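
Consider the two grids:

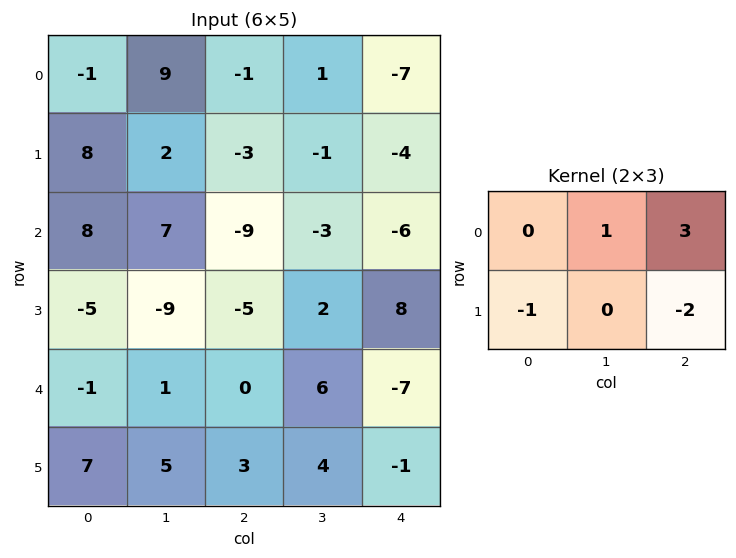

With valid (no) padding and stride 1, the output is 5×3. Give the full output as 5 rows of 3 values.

4 2 -9
3 -7 8
-5 -13 -32
-23 -12 40
-12 5 -16

Output[0,0]: The receptive field on the input at this output position is [-1 9 -1 / 8 2 -3]. Elementwise product with the kernel and sum: 9·1 + -1·3 + 8·-1 + -3·-2.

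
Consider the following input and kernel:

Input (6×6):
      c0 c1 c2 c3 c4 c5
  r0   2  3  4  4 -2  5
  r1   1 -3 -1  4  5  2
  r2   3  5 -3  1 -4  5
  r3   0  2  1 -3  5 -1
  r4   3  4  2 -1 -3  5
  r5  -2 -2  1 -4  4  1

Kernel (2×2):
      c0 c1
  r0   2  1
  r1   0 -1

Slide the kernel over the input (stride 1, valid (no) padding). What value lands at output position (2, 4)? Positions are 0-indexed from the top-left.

-2

The receptive field on the input at this output position is [-4 5 / 5 -1]. Elementwise product with the kernel and sum: -4·2 + 5·1 + -1·-1.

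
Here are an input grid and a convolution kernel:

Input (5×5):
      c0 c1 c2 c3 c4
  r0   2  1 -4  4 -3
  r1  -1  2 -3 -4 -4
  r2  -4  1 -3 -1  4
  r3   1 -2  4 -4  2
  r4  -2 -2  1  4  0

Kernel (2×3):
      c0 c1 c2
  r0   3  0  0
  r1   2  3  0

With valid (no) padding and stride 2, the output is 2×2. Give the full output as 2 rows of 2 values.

10 -30
-16 -13

Output[0,0]: The receptive field on the input at this output position is [2 1 -4 / -1 2 -3]. Elementwise product with the kernel and sum: 2·3 + -1·2 + 2·3.
Output[0,1]: The receptive field on the input at this output position is [-4 4 -3 / -3 -4 -4]. Elementwise product with the kernel and sum: -4·3 + -3·2 + -4·3.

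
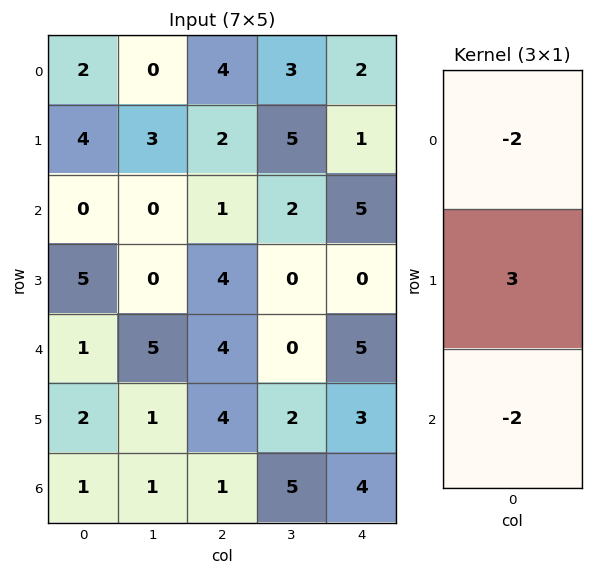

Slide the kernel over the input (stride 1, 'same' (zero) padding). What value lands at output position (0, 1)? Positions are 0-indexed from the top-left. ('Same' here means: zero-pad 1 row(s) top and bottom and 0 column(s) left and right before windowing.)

-6

The receptive field on the zero-padded input at this output position is [0 / 0 / 3]. Elementwise product with the kernel and sum: 0·-2 + 0·3 + 3·-2.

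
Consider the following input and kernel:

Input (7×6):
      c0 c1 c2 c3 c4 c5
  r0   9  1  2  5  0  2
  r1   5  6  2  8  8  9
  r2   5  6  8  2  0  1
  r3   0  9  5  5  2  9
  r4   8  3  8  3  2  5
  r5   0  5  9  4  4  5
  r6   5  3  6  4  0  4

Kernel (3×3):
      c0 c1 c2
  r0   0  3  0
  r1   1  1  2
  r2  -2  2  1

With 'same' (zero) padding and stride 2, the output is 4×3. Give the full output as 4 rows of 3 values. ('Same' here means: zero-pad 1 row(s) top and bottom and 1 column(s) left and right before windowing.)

Output[0,0]: The receptive field on the zero-padded input at this output position is [0 0 0 / 0 9 1 / 0 5 6]. Elementwise product with the kernel and sum: 0·3 + 0·1 + 9·1 + 1·2 + 0·-2 + 5·2 + 6·1.

27 13 18
41 21 31
19 44 26
11 44 24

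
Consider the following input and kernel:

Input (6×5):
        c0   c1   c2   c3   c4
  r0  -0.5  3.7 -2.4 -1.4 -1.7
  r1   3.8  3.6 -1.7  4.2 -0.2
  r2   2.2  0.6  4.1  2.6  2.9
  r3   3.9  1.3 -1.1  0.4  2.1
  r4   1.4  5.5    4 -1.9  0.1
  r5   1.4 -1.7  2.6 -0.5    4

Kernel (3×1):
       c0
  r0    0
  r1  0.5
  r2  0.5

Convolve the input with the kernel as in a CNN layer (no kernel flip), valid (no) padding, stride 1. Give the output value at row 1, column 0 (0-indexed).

The receptive field on the input at this output position is [3.8 / 2.2 / 3.9]. Elementwise product with the kernel and sum: 2.2·0.5 + 3.9·0.5.

3.05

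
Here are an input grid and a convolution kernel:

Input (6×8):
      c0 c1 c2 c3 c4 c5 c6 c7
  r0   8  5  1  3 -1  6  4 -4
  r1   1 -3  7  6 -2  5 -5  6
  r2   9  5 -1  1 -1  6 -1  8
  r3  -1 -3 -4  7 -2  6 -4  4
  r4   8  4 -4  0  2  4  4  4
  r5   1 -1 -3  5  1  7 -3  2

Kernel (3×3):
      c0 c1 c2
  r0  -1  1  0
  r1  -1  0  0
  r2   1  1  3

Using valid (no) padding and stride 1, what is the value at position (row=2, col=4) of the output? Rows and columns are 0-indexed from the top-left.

27

The receptive field on the input at this output position is [-1 6 -1 / -2 6 -4 / 2 4 4]. Elementwise product with the kernel and sum: -1·-1 + 6·1 + -2·-1 + 2·1 + 4·1 + 4·3.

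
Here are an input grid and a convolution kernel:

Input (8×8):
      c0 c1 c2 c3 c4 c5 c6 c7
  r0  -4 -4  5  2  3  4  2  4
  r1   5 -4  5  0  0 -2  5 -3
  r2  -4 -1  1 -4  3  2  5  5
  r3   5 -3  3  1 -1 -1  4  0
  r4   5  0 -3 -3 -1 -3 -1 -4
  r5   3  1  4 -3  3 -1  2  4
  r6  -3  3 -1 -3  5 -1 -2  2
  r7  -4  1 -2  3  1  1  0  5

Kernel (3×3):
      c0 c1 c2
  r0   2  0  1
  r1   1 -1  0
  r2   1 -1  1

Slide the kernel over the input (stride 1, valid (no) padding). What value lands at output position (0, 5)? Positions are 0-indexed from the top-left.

7

The receptive field on the input at this output position is [4 2 4 / -2 5 -3 / 2 5 5]. Elementwise product with the kernel and sum: 4·2 + 4·1 + -2·1 + 5·-1 + 2·1 + 5·-1 + 5·1.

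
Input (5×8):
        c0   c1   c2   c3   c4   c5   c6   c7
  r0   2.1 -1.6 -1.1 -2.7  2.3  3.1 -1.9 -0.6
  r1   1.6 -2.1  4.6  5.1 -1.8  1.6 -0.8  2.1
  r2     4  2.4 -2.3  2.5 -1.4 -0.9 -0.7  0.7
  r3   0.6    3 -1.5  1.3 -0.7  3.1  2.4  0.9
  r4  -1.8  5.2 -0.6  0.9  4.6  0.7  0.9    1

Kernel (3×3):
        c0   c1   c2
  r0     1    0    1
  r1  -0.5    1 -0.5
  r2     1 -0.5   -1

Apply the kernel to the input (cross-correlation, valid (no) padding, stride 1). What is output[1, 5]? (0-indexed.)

The receptive field on the input at this output position is [1.6 -0.8 2.1 / -0.9 -0.7 0.7 / 3.1 2.4 0.9]. Elementwise product with the kernel and sum: 1.6·1 + 2.1·1 + -0.9·-0.5 + -0.7·1 + 0.7·-0.5 + 3.1·1 + 2.4·-0.5 + 0.9·-1.

4.1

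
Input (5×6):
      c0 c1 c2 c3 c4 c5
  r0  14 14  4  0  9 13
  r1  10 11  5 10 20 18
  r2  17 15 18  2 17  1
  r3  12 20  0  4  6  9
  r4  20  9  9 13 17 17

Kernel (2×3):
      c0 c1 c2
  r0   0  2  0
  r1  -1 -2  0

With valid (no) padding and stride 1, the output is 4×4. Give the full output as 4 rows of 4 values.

-4 -13 -25 -32
-25 -41 -2 4
-22 16 -4 18
2 -27 -27 -35

Output[0,0]: The receptive field on the input at this output position is [14 14 4 / 10 11 5]. Elementwise product with the kernel and sum: 14·2 + 10·-1 + 11·-2.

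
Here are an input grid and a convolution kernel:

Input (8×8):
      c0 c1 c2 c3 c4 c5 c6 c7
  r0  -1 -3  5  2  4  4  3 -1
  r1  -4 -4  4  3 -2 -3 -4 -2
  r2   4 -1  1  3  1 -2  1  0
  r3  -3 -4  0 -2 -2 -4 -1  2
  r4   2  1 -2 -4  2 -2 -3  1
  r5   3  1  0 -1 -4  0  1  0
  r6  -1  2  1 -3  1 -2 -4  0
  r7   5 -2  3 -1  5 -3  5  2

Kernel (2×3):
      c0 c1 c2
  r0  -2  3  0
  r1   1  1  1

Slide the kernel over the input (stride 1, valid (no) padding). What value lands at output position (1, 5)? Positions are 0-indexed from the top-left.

-7

The receptive field on the input at this output position is [-3 -4 -2 / -2 1 0]. Elementwise product with the kernel and sum: -3·-2 + -4·3 + -2·1 + 1·1 + 0·1.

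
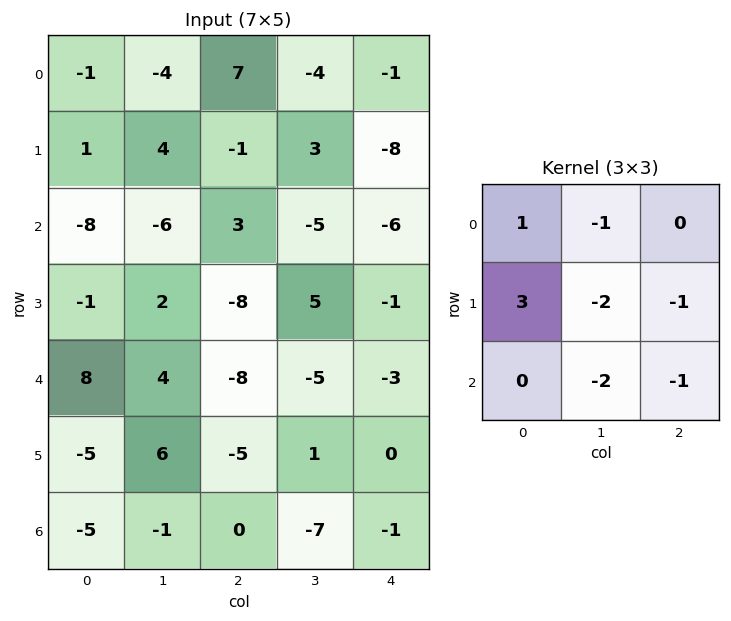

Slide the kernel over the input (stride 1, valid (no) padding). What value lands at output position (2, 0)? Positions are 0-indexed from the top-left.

The receptive field on the input at this output position is [-8 -6 3 / -1 2 -8 / 8 4 -8]. Elementwise product with the kernel and sum: -8·1 + -6·-1 + -1·3 + 2·-2 + -8·-1 + 4·-2 + -8·-1.

-1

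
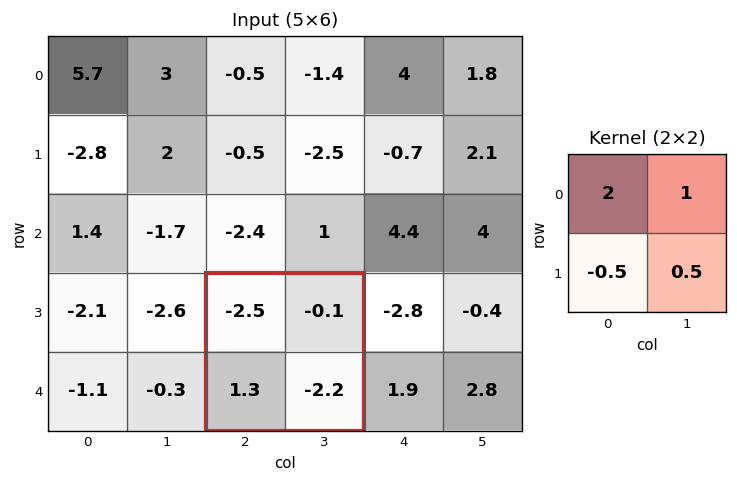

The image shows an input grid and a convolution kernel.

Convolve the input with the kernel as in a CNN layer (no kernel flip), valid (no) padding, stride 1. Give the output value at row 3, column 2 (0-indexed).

The receptive field on the input at this output position is [-2.5 -0.1 / 1.3 -2.2]. Elementwise product with the kernel and sum: -2.5·2 + -0.1·1 + 1.3·-0.5 + -2.2·0.5.

-6.85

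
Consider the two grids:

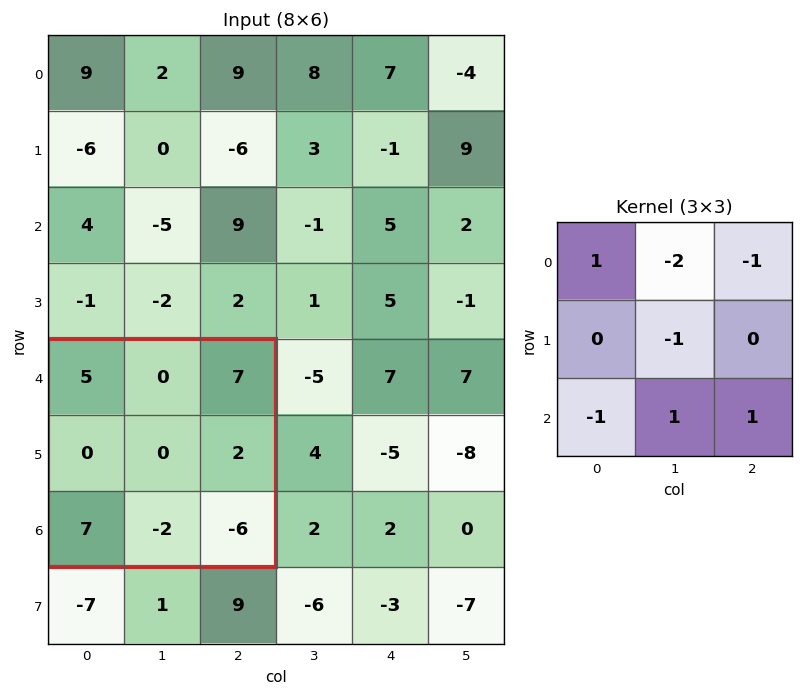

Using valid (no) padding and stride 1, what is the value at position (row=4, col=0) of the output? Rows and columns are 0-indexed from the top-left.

-17

The receptive field on the input at this output position is [5 0 7 / 0 0 2 / 7 -2 -6]. Elementwise product with the kernel and sum: 5·1 + 0·-2 + 7·-1 + 0·-1 + 7·-1 + -2·1 + -6·1.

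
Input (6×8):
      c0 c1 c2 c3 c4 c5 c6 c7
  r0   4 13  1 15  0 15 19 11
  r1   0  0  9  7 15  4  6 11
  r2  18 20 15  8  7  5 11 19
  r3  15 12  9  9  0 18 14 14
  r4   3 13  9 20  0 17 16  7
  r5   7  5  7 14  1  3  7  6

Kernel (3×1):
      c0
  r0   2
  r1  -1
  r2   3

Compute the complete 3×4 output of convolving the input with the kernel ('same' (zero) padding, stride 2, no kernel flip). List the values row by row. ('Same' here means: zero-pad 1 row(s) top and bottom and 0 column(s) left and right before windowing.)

Output[0,0]: The receptive field on the zero-padded input at this output position is [0 / 4 / 0]. Elementwise product with the kernel and sum: 0·2 + 4·-1 + 0·3.

-4 26 45 -1
27 30 23 43
48 30 3 33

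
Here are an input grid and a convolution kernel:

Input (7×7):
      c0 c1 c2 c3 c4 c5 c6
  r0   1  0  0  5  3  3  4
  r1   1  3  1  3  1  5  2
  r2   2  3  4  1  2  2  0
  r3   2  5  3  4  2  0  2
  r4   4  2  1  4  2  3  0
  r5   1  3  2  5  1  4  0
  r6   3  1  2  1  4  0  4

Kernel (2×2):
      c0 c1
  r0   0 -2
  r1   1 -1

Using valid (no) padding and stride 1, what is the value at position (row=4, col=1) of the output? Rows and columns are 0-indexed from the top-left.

The receptive field on the input at this output position is [2 1 / 3 2]. Elementwise product with the kernel and sum: 1·-2 + 3·1 + 2·-1.

-1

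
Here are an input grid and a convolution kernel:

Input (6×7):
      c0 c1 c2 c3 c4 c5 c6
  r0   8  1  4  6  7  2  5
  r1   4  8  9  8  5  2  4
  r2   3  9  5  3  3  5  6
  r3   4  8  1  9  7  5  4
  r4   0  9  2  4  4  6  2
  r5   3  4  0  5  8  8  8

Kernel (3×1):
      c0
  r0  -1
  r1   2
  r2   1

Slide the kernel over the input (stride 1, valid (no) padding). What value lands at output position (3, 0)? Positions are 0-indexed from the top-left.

The receptive field on the input at this output position is [4 / 0 / 3]. Elementwise product with the kernel and sum: 4·-1 + 0·2 + 3·1.

-1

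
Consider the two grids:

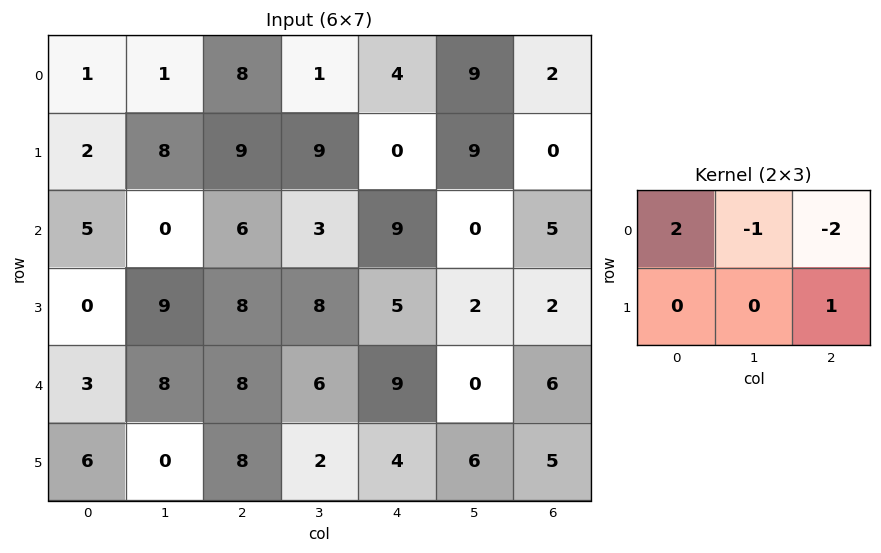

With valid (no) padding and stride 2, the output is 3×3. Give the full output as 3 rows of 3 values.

-6 7 -5
6 -4 10
-10 -4 11

Output[0,0]: The receptive field on the input at this output position is [1 1 8 / 2 8 9]. Elementwise product with the kernel and sum: 1·2 + 1·-1 + 8·-2 + 9·1.
Output[0,1]: The receptive field on the input at this output position is [8 1 4 / 9 9 0]. Elementwise product with the kernel and sum: 8·2 + 1·-1 + 4·-2 + 0·1.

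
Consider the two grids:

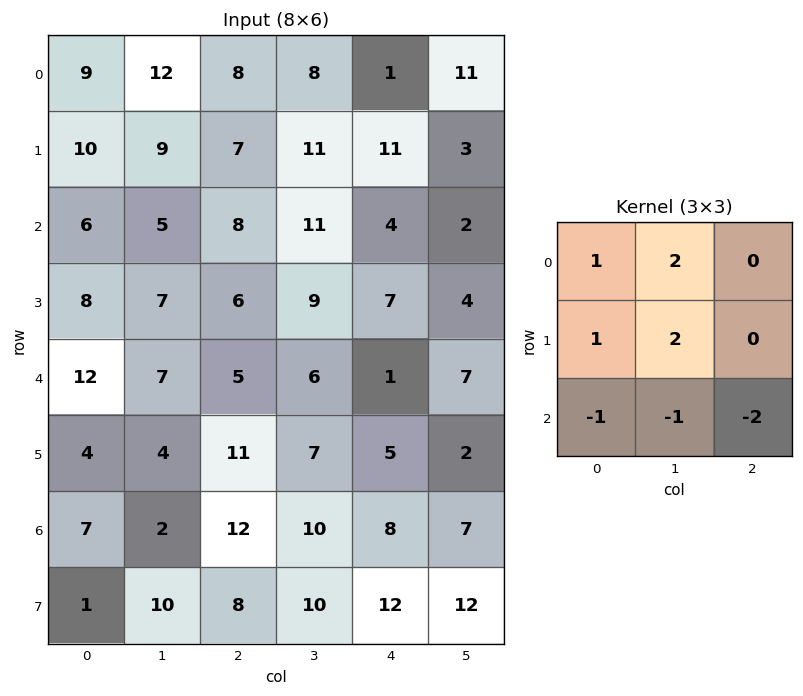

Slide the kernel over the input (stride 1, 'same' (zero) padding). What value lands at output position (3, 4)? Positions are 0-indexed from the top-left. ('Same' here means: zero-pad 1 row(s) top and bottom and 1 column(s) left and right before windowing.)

The receptive field on the zero-padded input at this output position is [11 4 2 / 9 7 4 / 6 1 7]. Elementwise product with the kernel and sum: 11·1 + 4·2 + 9·1 + 7·2 + 6·-1 + 1·-1 + 7·-2.

21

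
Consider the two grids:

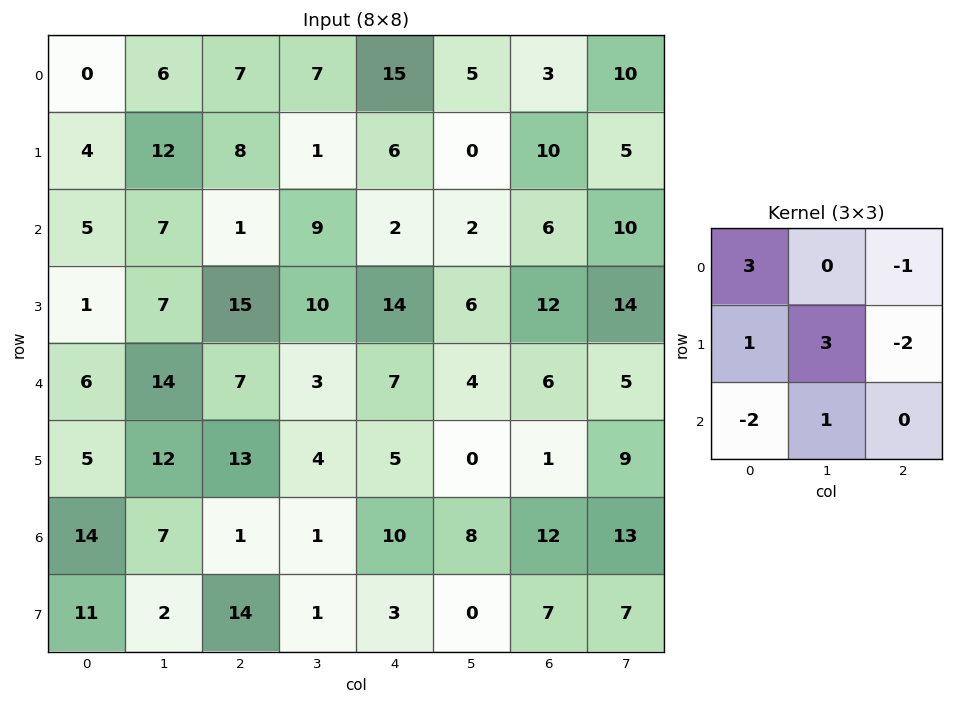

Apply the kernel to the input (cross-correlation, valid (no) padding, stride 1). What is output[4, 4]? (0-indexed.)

6

The receptive field on the input at this output position is [7 4 6 / 5 0 1 / 10 8 12]. Elementwise product with the kernel and sum: 7·3 + 6·-1 + 5·1 + 0·3 + 1·-2 + 10·-2 + 8·1.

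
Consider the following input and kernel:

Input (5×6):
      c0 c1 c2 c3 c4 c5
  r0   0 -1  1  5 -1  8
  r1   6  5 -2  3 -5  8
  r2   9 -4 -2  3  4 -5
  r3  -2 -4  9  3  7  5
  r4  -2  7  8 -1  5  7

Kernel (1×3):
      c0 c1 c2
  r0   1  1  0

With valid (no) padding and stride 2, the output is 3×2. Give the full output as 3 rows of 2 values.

-1 6
5 1
5 7

Output[0,0]: The receptive field on the input at this output position is [0 -1 1]. Elementwise product with the kernel and sum: 0·1 + -1·1.
Output[0,1]: The receptive field on the input at this output position is [1 5 -1]. Elementwise product with the kernel and sum: 1·1 + 5·1.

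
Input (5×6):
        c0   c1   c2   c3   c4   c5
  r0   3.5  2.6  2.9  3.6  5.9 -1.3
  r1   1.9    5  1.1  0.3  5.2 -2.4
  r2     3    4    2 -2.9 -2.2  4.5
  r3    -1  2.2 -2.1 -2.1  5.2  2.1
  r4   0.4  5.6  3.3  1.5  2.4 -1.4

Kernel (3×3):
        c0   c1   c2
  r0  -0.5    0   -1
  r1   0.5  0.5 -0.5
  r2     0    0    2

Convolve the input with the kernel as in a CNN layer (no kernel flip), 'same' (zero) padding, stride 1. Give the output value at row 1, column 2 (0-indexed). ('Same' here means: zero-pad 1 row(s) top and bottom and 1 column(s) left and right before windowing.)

-7.8

The receptive field on the zero-padded input at this output position is [2.6 2.9 3.6 / 5 1.1 0.3 / 4 2 -2.9]. Elementwise product with the kernel and sum: 2.6·-0.5 + 3.6·-1 + 5·0.5 + 1.1·0.5 + 0.3·-0.5 + -2.9·2.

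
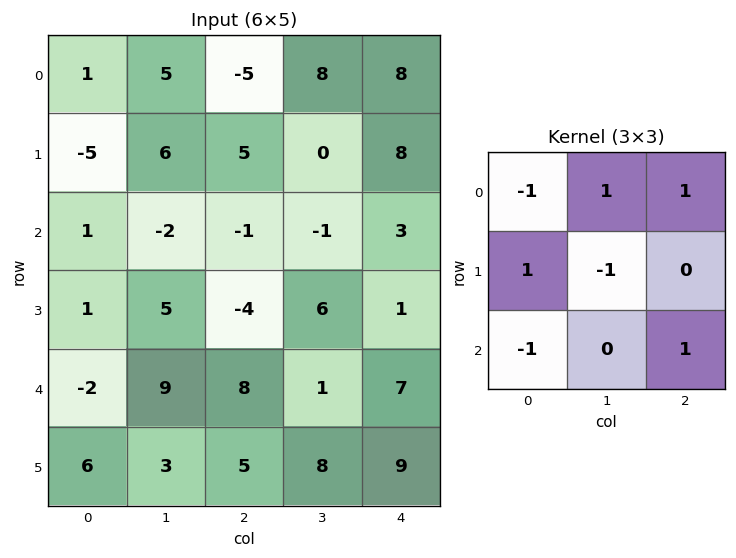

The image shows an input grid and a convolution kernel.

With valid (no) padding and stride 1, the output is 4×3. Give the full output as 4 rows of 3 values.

-14 0 30
14 -1 8
2 1 -8
-12 3 22

Output[0,0]: The receptive field on the input at this output position is [1 5 -5 / -5 6 5 / 1 -2 -1]. Elementwise product with the kernel and sum: 1·-1 + 5·1 + -5·1 + -5·1 + 6·-1 + 1·-1 + -1·1.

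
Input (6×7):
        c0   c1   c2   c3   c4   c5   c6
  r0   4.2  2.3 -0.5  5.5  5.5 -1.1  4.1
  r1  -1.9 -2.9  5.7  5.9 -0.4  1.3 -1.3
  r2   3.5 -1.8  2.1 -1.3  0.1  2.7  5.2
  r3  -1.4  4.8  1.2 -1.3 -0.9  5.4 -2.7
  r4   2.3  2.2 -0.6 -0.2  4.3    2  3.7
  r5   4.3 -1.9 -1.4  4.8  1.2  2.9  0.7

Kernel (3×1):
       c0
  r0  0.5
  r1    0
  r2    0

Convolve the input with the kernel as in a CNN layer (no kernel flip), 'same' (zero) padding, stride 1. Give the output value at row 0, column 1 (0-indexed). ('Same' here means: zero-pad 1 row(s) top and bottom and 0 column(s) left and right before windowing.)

0

The receptive field on the zero-padded input at this output position is [0 / 2.3 / -2.9]. Elementwise product with the kernel and sum: 0·0.5.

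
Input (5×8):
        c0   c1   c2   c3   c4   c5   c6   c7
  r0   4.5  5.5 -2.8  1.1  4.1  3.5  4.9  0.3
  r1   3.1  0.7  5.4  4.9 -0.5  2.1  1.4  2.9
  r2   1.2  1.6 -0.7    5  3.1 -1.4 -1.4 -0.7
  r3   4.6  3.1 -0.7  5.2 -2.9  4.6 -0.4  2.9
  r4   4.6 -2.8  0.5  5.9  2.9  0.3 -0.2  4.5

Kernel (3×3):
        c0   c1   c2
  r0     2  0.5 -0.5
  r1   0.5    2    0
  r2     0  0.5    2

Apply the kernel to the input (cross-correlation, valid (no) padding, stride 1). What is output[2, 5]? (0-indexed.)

7.25

The receptive field on the input at this output position is [-1.4 -1.4 -0.7 / 4.6 -0.4 2.9 / 0.3 -0.2 4.5]. Elementwise product with the kernel and sum: -1.4·2 + -1.4·0.5 + -0.7·-0.5 + 4.6·0.5 + -0.4·2 + -0.2·0.5 + 4.5·2.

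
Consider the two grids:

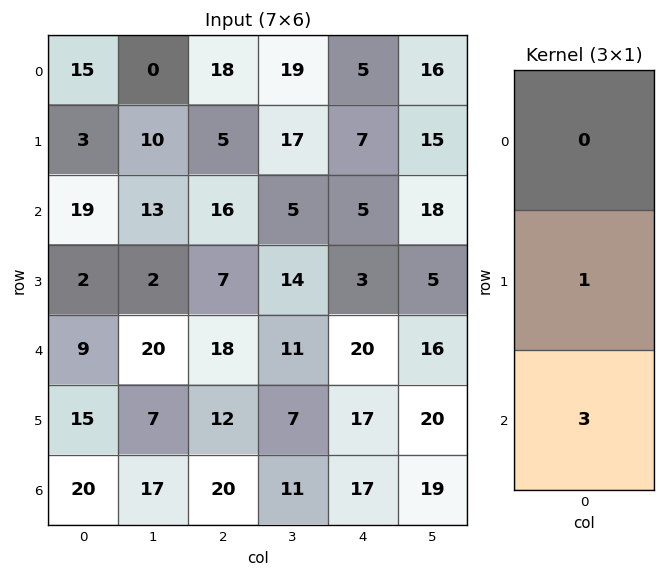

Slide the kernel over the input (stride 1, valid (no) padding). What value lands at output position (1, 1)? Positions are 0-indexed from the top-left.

The receptive field on the input at this output position is [10 / 13 / 2]. Elementwise product with the kernel and sum: 13·1 + 2·3.

19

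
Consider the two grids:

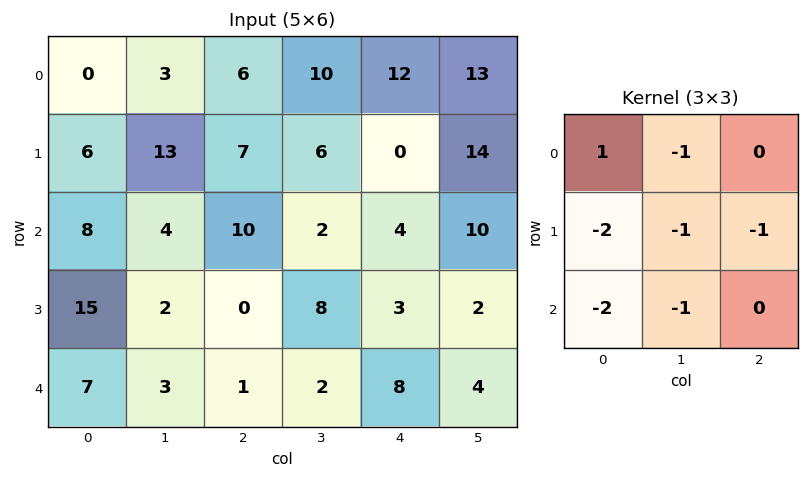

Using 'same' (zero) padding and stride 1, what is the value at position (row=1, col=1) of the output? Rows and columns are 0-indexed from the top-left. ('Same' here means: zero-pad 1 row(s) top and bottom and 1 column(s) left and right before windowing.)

-55

The receptive field on the zero-padded input at this output position is [0 3 6 / 6 13 7 / 8 4 10]. Elementwise product with the kernel and sum: 0·1 + 3·-1 + 6·-2 + 13·-1 + 7·-1 + 8·-2 + 4·-1.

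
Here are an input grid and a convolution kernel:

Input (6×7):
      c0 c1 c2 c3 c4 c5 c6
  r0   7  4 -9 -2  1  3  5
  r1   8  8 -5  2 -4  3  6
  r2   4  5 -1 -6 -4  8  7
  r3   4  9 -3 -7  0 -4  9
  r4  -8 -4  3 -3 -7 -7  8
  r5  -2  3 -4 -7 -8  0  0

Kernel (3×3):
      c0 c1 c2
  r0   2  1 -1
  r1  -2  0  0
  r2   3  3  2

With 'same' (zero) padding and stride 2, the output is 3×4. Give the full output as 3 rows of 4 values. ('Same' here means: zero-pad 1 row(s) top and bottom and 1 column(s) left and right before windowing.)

40 5 4 21
30 3 -20 11
-5 13 -49 15

Output[0,0]: The receptive field on the zero-padded input at this output position is [0 0 0 / 0 7 4 / 0 8 8]. Elementwise product with the kernel and sum: 0·2 + 0·1 + 0·-1 + 0·-2 + 0·3 + 8·3 + 8·2.
Output[0,1]: The receptive field on the zero-padded input at this output position is [0 0 0 / 4 -9 -2 / 8 -5 2]. Elementwise product with the kernel and sum: 0·2 + 0·1 + 0·-1 + 4·-2 + 8·3 + -5·3 + 2·2.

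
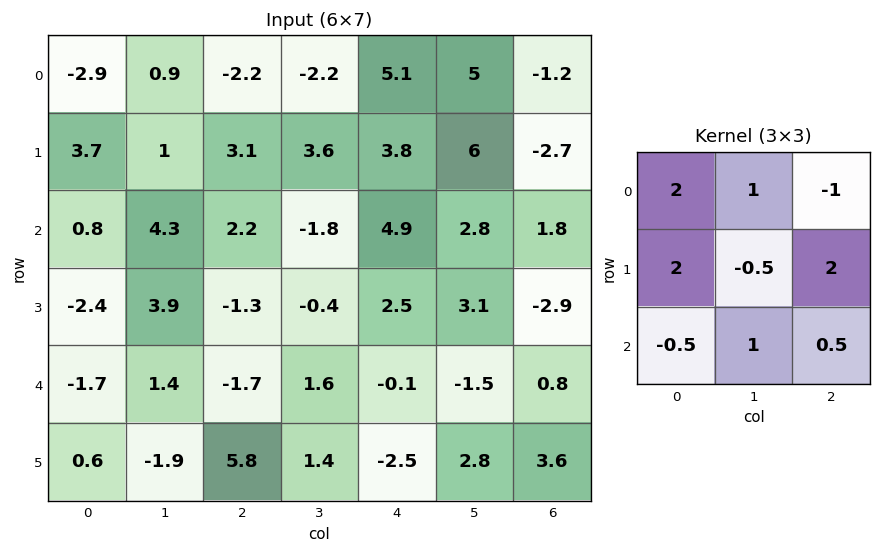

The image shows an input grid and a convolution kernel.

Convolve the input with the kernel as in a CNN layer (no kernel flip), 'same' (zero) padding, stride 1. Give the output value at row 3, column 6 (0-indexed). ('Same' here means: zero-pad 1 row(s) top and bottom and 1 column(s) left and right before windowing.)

16.6

The receptive field on the zero-padded input at this output position is [2.8 1.8 0 / 3.1 -2.9 0 / -1.5 0.8 0]. Elementwise product with the kernel and sum: 2.8·2 + 1.8·1 + 0·-1 + 3.1·2 + -2.9·-0.5 + 0·2 + -1.5·-0.5 + 0.8·1 + 0·0.5.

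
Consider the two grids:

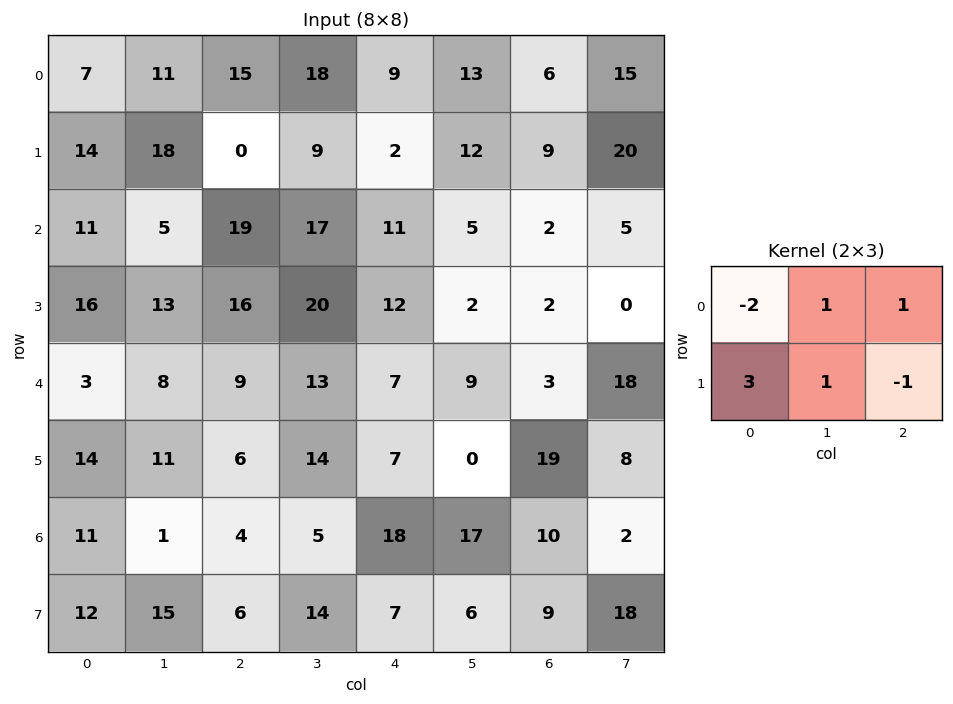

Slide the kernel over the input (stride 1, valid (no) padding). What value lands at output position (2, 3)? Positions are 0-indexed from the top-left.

52

The receptive field on the input at this output position is [17 11 5 / 20 12 2]. Elementwise product with the kernel and sum: 17·-2 + 11·1 + 5·1 + 20·3 + 12·1 + 2·-1.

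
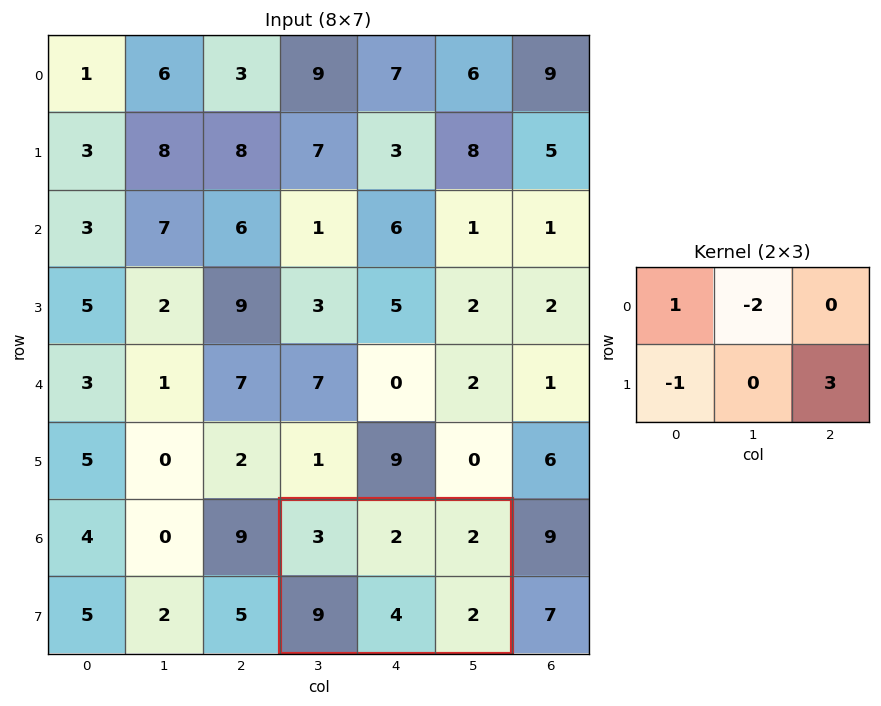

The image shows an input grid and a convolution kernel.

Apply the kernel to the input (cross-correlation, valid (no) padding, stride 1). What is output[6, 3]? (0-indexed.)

The receptive field on the input at this output position is [3 2 2 / 9 4 2]. Elementwise product with the kernel and sum: 3·1 + 2·-2 + 9·-1 + 2·3.

-4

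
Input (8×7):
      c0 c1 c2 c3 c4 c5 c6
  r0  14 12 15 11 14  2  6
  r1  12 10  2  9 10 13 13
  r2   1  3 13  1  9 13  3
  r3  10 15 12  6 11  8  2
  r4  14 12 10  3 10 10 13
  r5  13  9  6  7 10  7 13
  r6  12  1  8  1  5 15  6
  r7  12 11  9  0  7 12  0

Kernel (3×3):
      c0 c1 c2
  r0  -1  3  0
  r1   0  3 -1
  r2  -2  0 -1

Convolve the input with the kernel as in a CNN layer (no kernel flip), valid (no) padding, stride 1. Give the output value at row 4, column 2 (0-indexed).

The receptive field on the input at this output position is [10 3 10 / 6 7 10 / 8 1 5]. Elementwise product with the kernel and sum: 10·-1 + 3·3 + 7·3 + 10·-1 + 8·-2 + 5·-1.

-11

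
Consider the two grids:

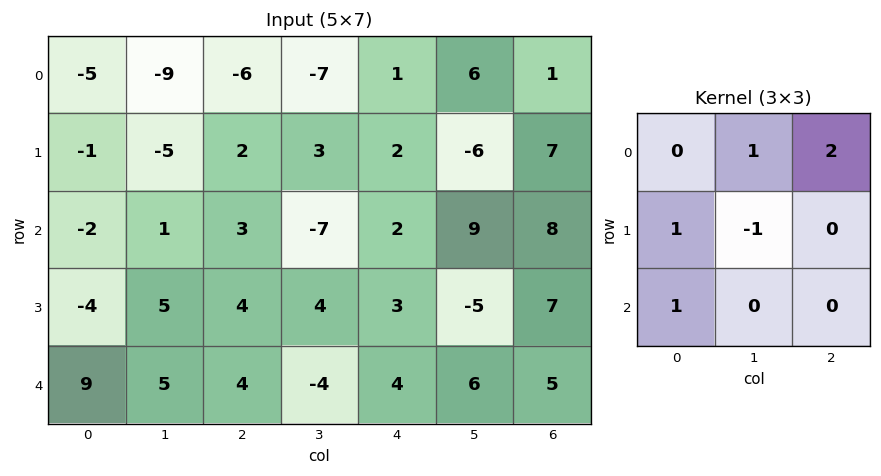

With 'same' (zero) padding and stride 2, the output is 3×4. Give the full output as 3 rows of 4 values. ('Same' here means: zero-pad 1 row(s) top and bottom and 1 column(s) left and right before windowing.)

Output[0,0]: The receptive field on the zero-padded input at this output position is [0 0 0 / 0 -5 -9 / 0 -1 -5]. Elementwise product with the kernel and sum: 0·1 + 0·2 + 0·1 + -5·-1 + 0·1.

5 -8 -5 -1
-9 11 -15 3
-3 13 -15 8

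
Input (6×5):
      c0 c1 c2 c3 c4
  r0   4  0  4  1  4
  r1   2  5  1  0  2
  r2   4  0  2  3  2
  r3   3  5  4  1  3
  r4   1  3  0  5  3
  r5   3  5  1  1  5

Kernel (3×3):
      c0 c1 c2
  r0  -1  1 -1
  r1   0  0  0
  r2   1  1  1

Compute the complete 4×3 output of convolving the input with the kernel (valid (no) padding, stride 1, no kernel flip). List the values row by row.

-2 8 0
14 6 5
-2 7 7
7 5 1

Output[0,0]: The receptive field on the input at this output position is [4 0 4 / 2 5 1 / 4 0 2]. Elementwise product with the kernel and sum: 4·-1 + 0·1 + 4·-1 + 4·1 + 0·1 + 2·1.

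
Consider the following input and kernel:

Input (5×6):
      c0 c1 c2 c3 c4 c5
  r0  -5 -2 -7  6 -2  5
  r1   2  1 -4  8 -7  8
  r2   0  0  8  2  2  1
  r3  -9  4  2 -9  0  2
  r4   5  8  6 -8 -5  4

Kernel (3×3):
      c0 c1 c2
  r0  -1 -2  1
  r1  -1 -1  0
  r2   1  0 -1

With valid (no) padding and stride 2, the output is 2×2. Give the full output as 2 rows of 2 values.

Output[0,0]: The receptive field on the input at this output position is [-5 -2 -7 / 2 1 -4 / 0 0 8]. Elementwise product with the kernel and sum: -5·-1 + -2·-2 + -7·1 + 2·-1 + 1·-1 + 0·1 + 8·-1.
Output[0,1]: The receptive field on the input at this output position is [-7 6 -2 / -4 8 -7 / 8 2 2]. Elementwise product with the kernel and sum: -7·-1 + 6·-2 + -2·1 + -4·-1 + 8·-1 + 8·1 + 2·-1.

-9 -5
12 8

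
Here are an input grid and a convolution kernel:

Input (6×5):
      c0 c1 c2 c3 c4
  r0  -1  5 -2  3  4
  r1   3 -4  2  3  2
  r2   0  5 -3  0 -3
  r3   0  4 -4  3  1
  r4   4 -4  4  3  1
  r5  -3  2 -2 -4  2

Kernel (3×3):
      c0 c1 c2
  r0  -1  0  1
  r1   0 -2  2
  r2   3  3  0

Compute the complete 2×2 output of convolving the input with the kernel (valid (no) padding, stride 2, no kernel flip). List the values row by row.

26 -5
-19 17

Output[0,0]: The receptive field on the input at this output position is [-1 5 -2 / 3 -4 2 / 0 5 -3]. Elementwise product with the kernel and sum: -1·-1 + -2·1 + -4·-2 + 2·2 + 0·3 + 5·3.
Output[0,1]: The receptive field on the input at this output position is [-2 3 4 / 2 3 2 / -3 0 -3]. Elementwise product with the kernel and sum: -2·-1 + 4·1 + 3·-2 + 2·2 + -3·3 + 0·3.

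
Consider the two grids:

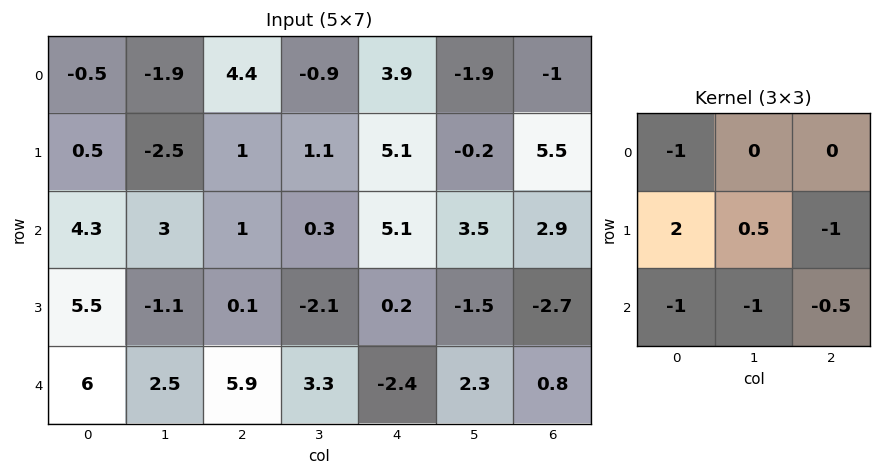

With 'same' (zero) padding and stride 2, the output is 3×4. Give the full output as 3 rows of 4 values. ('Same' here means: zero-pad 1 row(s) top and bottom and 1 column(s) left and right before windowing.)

Output[0,0]: The receptive field on the zero-padded input at this output position is [0 0 0 / 0 -0.5 -1.9 / 0 0.5 -2.5]. Elementwise product with the kernel and sum: 0·-1 + 0·2 + -0.5·0.5 + -1.9·-1 + 0·-1 + 0.5·-1 + -2.5·-0.5.

2.4 0.25 -4.05 -9.6
-5.8 10.75 1.2 12.85
0.5 5.75 5.2 6.5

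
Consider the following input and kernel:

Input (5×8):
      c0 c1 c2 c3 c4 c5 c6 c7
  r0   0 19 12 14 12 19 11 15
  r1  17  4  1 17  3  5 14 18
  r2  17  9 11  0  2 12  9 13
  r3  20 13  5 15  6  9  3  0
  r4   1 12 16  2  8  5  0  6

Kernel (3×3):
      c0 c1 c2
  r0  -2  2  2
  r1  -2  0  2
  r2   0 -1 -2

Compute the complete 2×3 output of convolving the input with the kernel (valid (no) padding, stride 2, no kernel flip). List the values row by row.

-1 28 28
-68 -34 27

Output[0,0]: The receptive field on the input at this output position is [0 19 12 / 17 4 1 / 17 9 11]. Elementwise product with the kernel and sum: 0·-2 + 19·2 + 12·2 + 17·-2 + 1·2 + 9·-1 + 11·-2.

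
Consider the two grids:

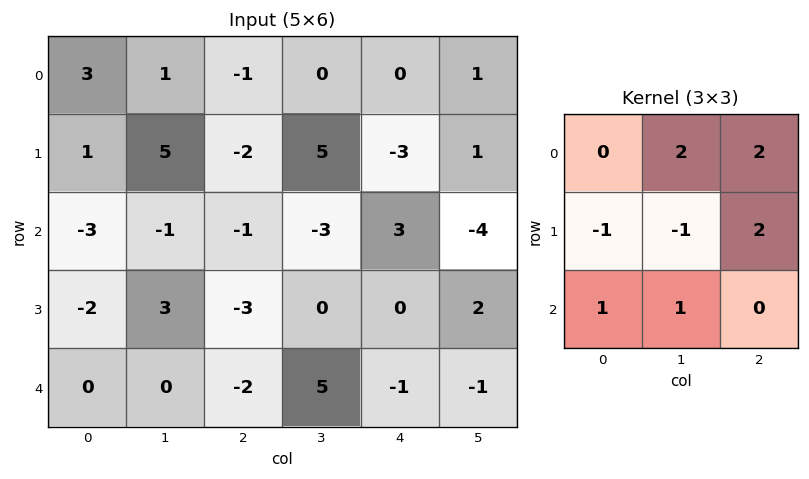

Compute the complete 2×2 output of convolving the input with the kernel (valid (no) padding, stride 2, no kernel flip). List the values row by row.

Output[0,0]: The receptive field on the input at this output position is [3 1 -1 / 1 5 -2 / -3 -1 -1]. Elementwise product with the kernel and sum: 1·2 + -1·2 + 1·-1 + 5·-1 + -2·2 + -3·1 + -1·1.
Output[0,1]: The receptive field on the input at this output position is [-1 0 0 / -2 5 -3 / -1 -3 3]. Elementwise product with the kernel and sum: 0·2 + 0·2 + -2·-1 + 5·-1 + -3·2 + -1·1 + -3·1.

-14 -13
-11 6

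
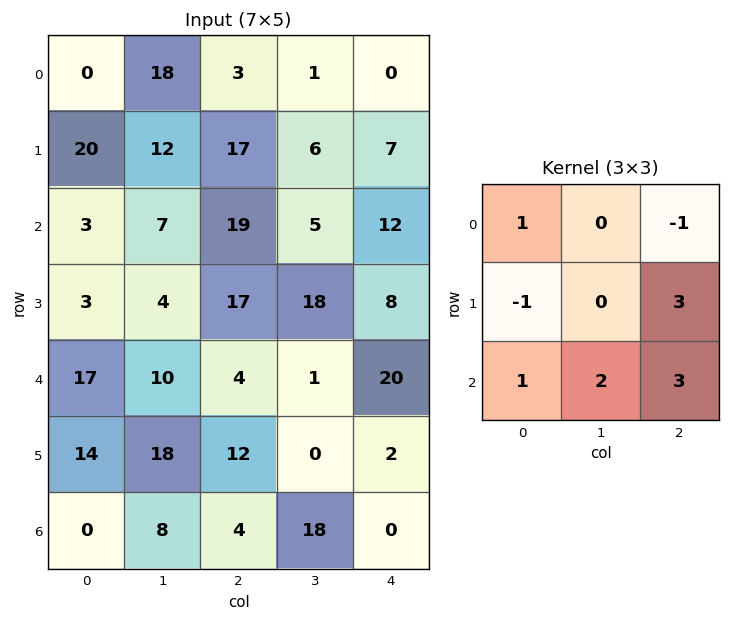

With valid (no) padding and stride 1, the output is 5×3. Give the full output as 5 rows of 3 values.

102 83 72
119 106 104
81 73 80
67 21 83
63 61 18

Output[0,0]: The receptive field on the input at this output position is [0 18 3 / 20 12 17 / 3 7 19]. Elementwise product with the kernel and sum: 0·1 + 3·-1 + 20·-1 + 17·3 + 3·1 + 7·2 + 19·3.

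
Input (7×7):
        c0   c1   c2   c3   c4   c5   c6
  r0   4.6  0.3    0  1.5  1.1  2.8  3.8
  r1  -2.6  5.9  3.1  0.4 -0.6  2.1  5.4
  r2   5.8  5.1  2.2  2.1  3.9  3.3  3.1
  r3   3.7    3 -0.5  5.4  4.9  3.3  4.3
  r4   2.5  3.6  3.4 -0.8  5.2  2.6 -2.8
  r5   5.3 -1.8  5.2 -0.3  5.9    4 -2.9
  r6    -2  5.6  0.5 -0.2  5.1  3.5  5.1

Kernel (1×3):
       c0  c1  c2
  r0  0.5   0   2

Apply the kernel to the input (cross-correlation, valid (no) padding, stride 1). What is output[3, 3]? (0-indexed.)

9.3

The receptive field on the input at this output position is [5.4 4.9 3.3]. Elementwise product with the kernel and sum: 5.4·0.5 + 3.3·2.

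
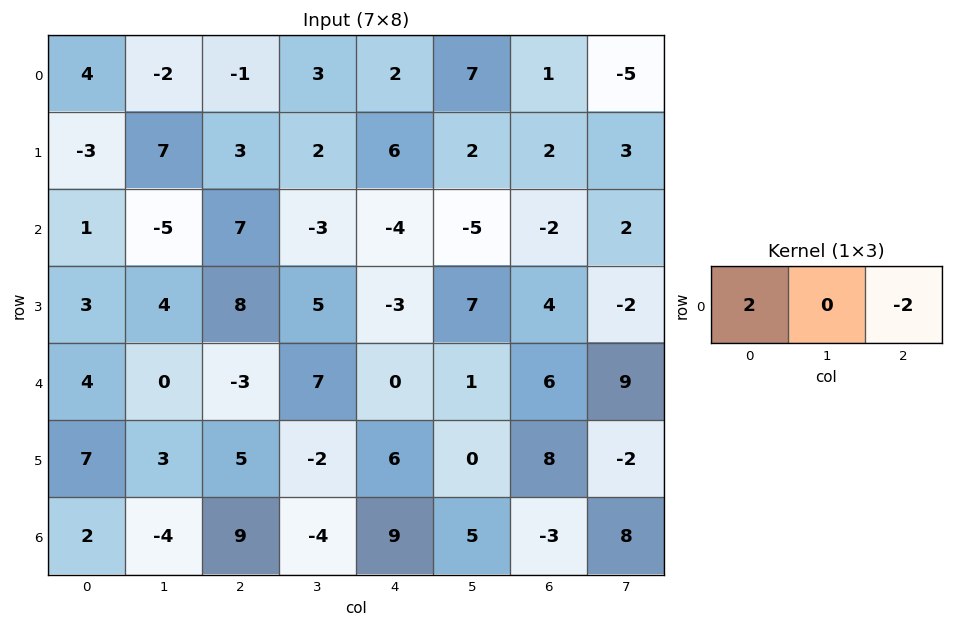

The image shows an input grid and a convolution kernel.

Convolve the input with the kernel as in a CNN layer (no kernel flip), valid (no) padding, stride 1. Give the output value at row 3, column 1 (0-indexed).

-2

The receptive field on the input at this output position is [4 8 5]. Elementwise product with the kernel and sum: 4·2 + 5·-2.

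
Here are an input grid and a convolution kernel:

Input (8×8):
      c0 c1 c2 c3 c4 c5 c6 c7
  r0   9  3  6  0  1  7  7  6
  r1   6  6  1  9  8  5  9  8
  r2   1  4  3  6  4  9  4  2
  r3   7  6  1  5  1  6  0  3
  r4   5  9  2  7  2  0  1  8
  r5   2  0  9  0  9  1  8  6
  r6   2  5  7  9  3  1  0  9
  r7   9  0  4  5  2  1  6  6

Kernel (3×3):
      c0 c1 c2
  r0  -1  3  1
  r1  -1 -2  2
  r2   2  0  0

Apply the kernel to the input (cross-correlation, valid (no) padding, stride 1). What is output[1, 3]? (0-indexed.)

The receptive field on the input at this output position is [9 8 5 / 6 4 9 / 5 1 6]. Elementwise product with the kernel and sum: 9·-1 + 8·3 + 5·1 + 6·-1 + 4·-2 + 9·2 + 5·2.

34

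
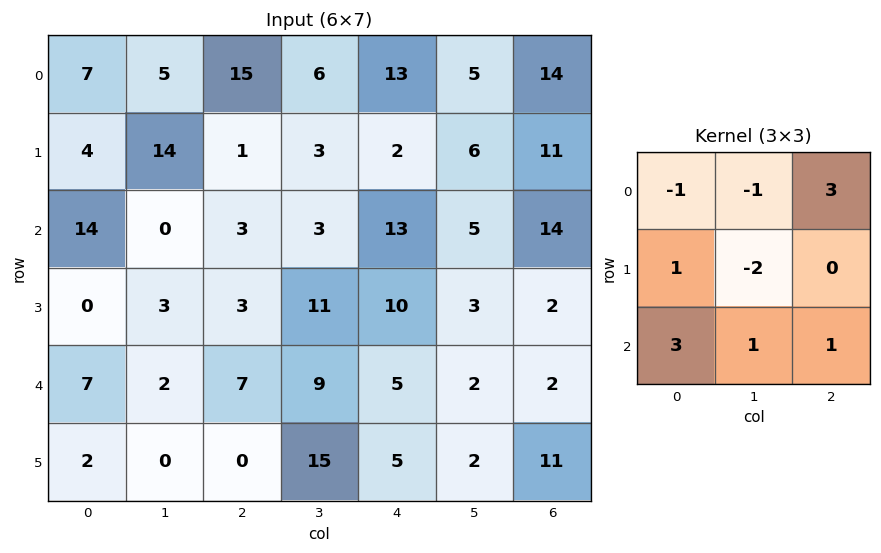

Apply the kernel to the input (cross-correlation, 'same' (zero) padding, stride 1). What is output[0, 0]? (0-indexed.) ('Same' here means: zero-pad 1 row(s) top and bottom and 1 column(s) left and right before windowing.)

The receptive field on the zero-padded input at this output position is [0 0 0 / 0 7 5 / 0 4 14]. Elementwise product with the kernel and sum: 0·-1 + 0·-1 + 0·3 + 0·1 + 7·-2 + 0·3 + 4·1 + 14·1.

4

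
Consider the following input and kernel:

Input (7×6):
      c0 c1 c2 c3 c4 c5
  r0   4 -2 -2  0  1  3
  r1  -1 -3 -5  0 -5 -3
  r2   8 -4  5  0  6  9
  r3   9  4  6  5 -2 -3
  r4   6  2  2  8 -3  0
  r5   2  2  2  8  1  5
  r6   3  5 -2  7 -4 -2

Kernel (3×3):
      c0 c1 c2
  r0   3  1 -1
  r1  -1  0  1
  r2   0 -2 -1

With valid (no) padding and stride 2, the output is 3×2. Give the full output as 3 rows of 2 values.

Output[0,0]: The receptive field on the input at this output position is [4 -2 -2 / -1 -3 -5 / 8 -4 5]. Elementwise product with the kernel and sum: 4·3 + -2·1 + -2·-1 + -1·-1 + -5·1 + -4·-2 + 5·-1.

11 -13
6 -12
10 6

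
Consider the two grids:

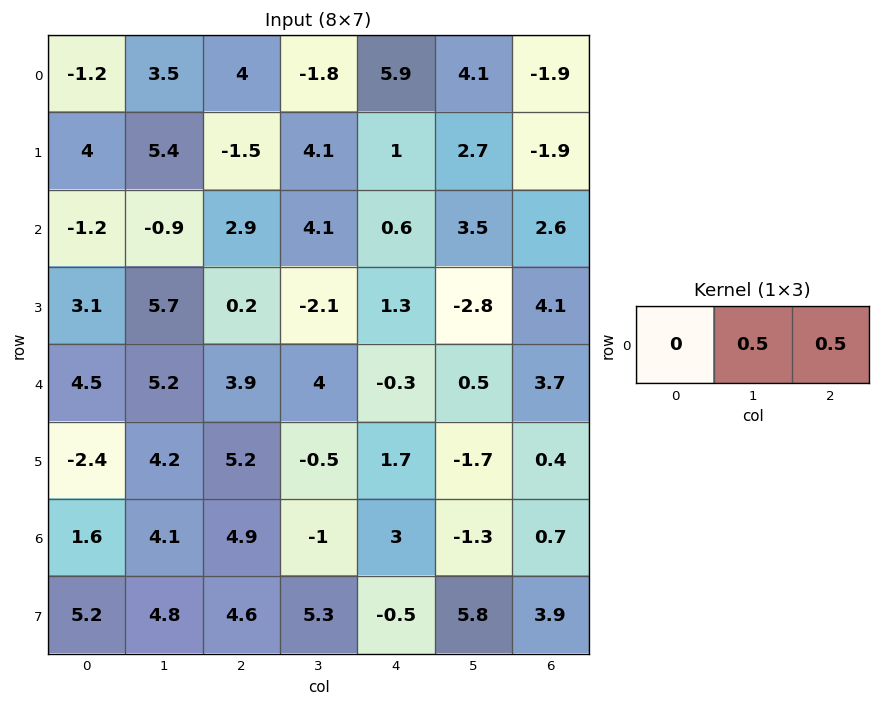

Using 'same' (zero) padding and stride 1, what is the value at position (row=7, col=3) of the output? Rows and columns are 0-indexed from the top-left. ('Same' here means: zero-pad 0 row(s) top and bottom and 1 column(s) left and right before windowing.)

2.4

The receptive field on the zero-padded input at this output position is [4.6 5.3 -0.5]. Elementwise product with the kernel and sum: 5.3·0.5 + -0.5·0.5.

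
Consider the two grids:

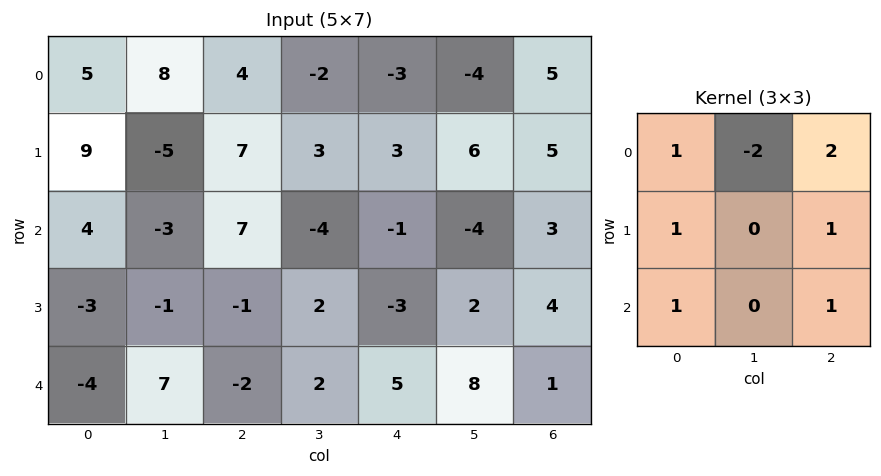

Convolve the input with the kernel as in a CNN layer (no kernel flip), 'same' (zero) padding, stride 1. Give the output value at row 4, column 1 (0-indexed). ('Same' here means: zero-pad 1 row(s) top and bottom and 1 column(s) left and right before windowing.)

The receptive field on the zero-padded input at this output position is [-3 -1 -1 / -4 7 -2 / 0 0 0]. Elementwise product with the kernel and sum: -3·1 + -1·-2 + -1·2 + -4·1 + -2·1 + 0·1 + 0·1.

-9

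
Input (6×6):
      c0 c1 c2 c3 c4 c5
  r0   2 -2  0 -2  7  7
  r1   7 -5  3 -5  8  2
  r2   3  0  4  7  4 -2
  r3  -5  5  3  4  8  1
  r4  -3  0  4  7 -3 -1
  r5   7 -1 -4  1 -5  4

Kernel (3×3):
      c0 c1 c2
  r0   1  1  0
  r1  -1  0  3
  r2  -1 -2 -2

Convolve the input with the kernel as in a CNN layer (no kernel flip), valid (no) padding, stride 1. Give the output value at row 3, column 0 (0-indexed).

The receptive field on the input at this output position is [-5 5 3 / -3 0 4 / 7 -1 -4]. Elementwise product with the kernel and sum: -5·1 + 5·1 + -3·-1 + 4·3 + 7·-1 + -1·-2 + -4·-2.

18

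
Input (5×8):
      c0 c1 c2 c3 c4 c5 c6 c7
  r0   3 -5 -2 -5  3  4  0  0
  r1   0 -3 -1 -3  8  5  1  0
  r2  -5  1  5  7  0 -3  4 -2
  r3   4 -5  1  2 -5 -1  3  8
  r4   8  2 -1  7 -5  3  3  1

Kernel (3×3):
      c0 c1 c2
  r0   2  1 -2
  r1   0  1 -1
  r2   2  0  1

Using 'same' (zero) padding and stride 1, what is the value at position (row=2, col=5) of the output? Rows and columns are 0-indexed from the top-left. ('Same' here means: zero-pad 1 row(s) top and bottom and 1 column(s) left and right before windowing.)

The receptive field on the zero-padded input at this output position is [8 5 1 / 0 -3 4 / -5 -1 3]. Elementwise product with the kernel and sum: 8·2 + 5·1 + 1·-2 + -3·1 + 4·-1 + -5·2 + 3·1.

5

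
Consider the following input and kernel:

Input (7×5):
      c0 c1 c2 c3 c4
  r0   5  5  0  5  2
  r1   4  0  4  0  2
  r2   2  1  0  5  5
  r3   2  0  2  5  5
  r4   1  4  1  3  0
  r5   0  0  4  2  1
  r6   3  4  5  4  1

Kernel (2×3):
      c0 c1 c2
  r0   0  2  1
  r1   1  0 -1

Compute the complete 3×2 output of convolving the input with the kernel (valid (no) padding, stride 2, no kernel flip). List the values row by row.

Output[0,0]: The receptive field on the input at this output position is [5 5 0 / 4 0 4]. Elementwise product with the kernel and sum: 5·2 + 0·1 + 4·1 + 4·-1.

10 14
2 12
5 9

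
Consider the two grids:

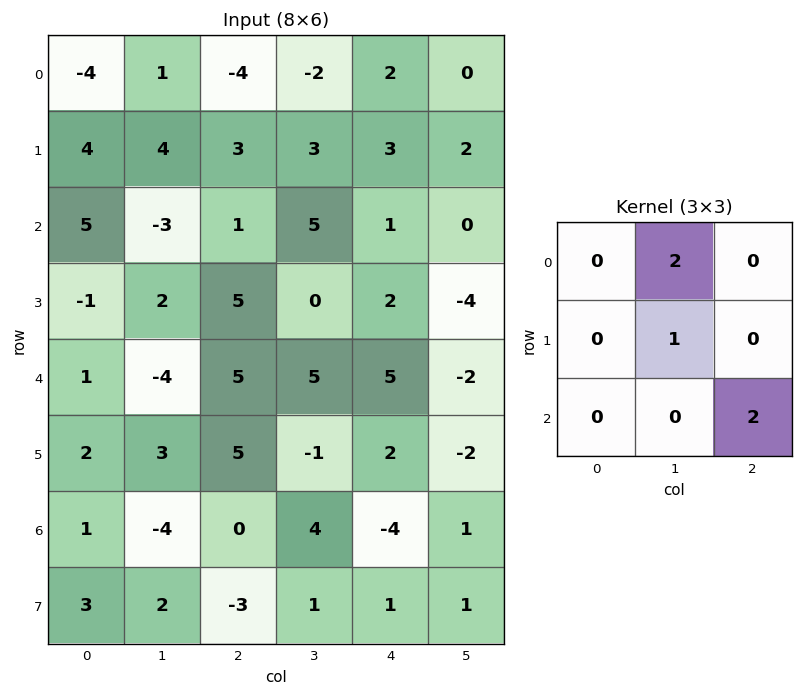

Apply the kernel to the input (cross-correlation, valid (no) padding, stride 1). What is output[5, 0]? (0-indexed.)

The receptive field on the input at this output position is [2 3 5 / 1 -4 0 / 3 2 -3]. Elementwise product with the kernel and sum: 3·2 + -4·1 + -3·2.

-4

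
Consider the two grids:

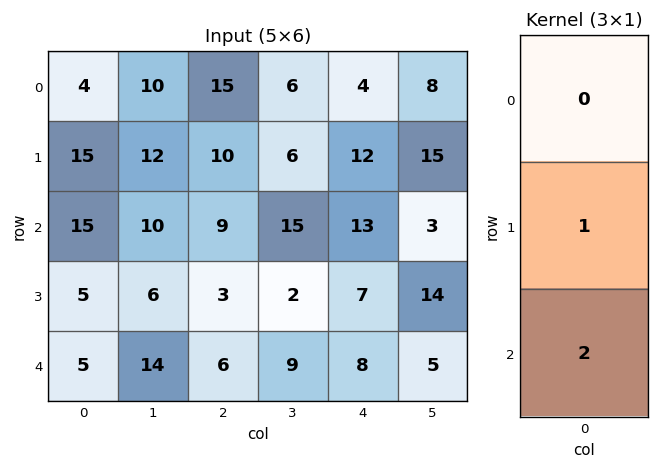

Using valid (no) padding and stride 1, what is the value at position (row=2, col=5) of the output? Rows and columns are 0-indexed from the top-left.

The receptive field on the input at this output position is [3 / 14 / 5]. Elementwise product with the kernel and sum: 14·1 + 5·2.

24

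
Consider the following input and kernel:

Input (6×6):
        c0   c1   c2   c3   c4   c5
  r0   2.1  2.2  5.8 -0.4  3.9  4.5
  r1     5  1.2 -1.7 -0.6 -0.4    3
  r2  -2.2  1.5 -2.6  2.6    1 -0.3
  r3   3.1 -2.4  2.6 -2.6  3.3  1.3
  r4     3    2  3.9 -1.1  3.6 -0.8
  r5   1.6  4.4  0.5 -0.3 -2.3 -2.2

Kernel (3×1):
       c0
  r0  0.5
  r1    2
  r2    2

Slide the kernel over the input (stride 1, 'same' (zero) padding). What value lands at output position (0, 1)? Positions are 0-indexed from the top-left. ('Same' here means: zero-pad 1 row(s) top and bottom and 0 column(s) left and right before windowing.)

6.8

The receptive field on the zero-padded input at this output position is [0 / 2.2 / 1.2]. Elementwise product with the kernel and sum: 0·0.5 + 2.2·2 + 1.2·2.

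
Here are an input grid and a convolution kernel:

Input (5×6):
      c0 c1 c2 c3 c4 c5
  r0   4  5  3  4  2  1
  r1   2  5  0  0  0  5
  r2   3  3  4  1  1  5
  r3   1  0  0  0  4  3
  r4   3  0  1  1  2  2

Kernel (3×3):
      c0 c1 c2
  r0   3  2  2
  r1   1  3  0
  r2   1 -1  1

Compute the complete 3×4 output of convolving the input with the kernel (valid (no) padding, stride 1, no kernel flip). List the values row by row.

Output[0,0]: The receptive field on the input at this output position is [4 5 3 / 2 5 0 / 3 3 4]. Elementwise product with the kernel and sum: 4·3 + 5·2 + 3·2 + 2·1 + 5·3 + 3·1 + 3·-1 + 4·1.
Output[0,1]: The receptive field on the input at this output position is [5 3 4 / 5 0 0 / 3 4 1]. Elementwise product with the kernel and sum: 5·3 + 3·2 + 4·2 + 5·1 + 0·3 + 3·1 + 4·-1 + 1·1.

49 34 25 23
29 30 11 13
28 19 18 28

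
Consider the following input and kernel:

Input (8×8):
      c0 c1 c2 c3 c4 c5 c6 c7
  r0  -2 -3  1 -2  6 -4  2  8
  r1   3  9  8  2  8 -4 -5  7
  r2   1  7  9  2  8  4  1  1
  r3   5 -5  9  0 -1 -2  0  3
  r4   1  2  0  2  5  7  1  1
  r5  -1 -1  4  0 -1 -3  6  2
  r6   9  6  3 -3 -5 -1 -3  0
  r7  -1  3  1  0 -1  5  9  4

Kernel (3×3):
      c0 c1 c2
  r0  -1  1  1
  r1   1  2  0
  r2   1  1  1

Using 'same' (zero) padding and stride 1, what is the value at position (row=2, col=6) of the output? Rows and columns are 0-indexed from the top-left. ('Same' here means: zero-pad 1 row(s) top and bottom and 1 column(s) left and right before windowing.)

13

The receptive field on the zero-padded input at this output position is [-4 -5 7 / 4 1 1 / -2 0 3]. Elementwise product with the kernel and sum: -4·-1 + -5·1 + 7·1 + 4·1 + 1·2 + -2·1 + 0·1 + 3·1.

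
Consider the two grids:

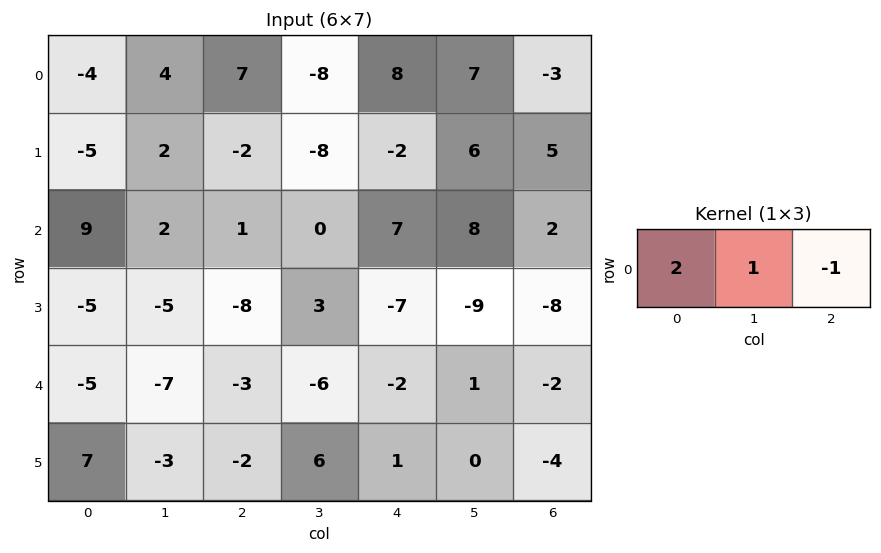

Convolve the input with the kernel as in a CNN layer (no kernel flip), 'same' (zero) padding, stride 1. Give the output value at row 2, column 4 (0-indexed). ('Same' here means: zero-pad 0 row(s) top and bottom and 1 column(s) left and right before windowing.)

-1

The receptive field on the zero-padded input at this output position is [0 7 8]. Elementwise product with the kernel and sum: 0·2 + 7·1 + 8·-1.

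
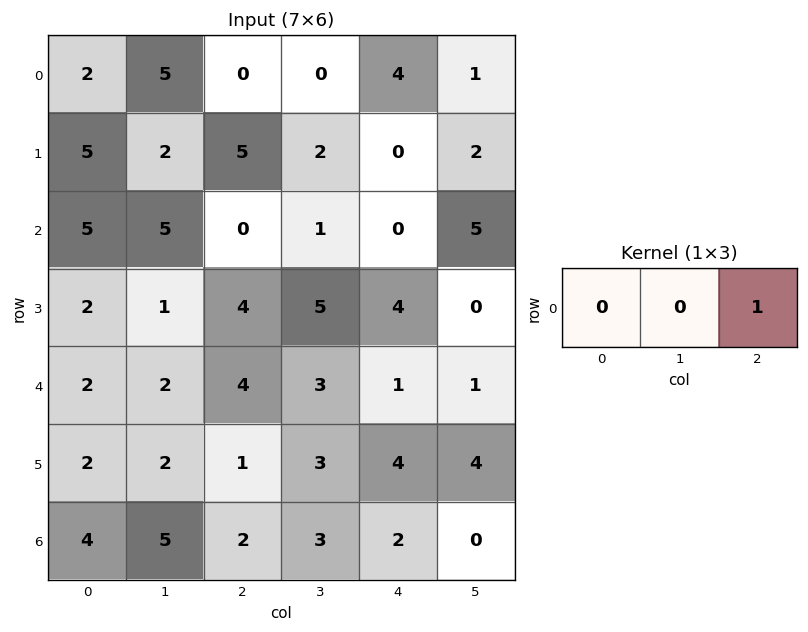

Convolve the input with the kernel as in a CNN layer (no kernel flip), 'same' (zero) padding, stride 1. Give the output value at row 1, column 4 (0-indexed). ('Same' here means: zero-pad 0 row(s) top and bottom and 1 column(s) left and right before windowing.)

2

The receptive field on the zero-padded input at this output position is [2 0 2]. Elementwise product with the kernel and sum: 2·1.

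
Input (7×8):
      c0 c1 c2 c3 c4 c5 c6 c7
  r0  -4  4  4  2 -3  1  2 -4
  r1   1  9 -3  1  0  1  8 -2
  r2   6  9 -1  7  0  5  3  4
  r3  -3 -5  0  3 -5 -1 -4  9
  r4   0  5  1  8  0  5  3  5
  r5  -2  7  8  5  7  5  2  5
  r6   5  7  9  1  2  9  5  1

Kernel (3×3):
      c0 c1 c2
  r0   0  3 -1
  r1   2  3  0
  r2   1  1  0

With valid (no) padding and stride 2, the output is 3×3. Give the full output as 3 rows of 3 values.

Output[0,0]: The receptive field on the input at this output position is [-4 4 4 / 1 9 -3 / 6 9 -1]. Elementwise product with the kernel and sum: 4·3 + 4·-1 + 1·2 + 9·3 + 6·1 + 9·1.
Output[0,1]: The receptive field on the input at this output position is [4 2 -3 / -3 1 0 / -1 7 0]. Elementwise product with the kernel and sum: 2·3 + -3·-1 + -3·2 + 1·3 + -1·1 + 7·1.

52 12 9
12 39 4
43 65 52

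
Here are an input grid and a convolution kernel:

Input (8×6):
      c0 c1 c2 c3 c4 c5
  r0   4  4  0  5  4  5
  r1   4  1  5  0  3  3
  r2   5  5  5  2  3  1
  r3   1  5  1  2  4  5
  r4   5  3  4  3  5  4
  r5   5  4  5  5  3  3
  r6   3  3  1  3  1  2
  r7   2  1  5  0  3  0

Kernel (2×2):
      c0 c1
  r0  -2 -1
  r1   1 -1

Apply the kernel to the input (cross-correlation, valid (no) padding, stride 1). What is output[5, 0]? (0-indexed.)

-14

The receptive field on the input at this output position is [5 4 / 3 3]. Elementwise product with the kernel and sum: 5·-2 + 4·-1 + 3·1 + 3·-1.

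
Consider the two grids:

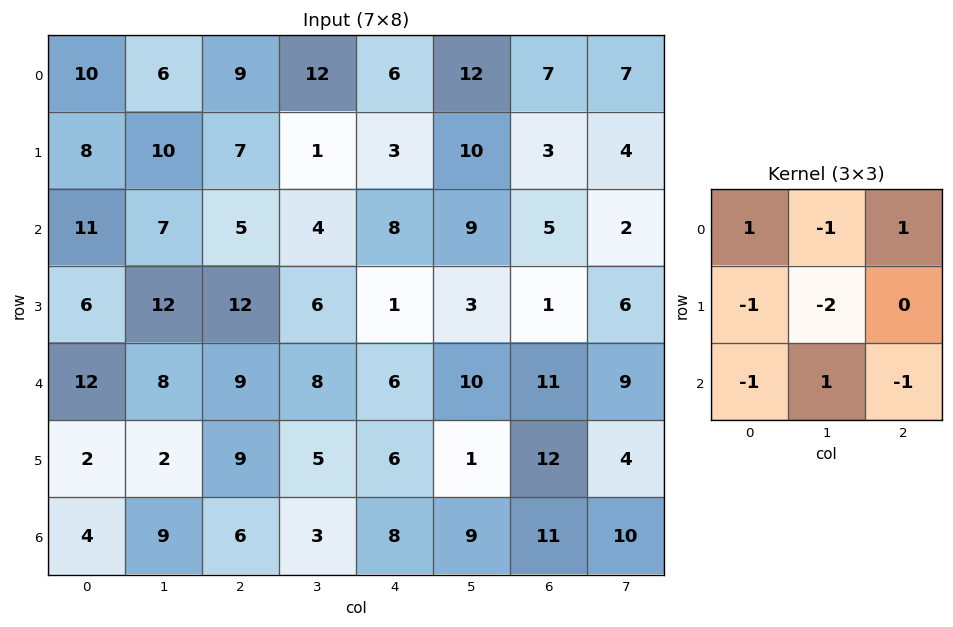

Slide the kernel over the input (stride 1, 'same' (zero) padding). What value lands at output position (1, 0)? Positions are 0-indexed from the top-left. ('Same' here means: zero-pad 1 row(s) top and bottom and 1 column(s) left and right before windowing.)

The receptive field on the zero-padded input at this output position is [0 10 6 / 0 8 10 / 0 11 7]. Elementwise product with the kernel and sum: 0·1 + 10·-1 + 6·1 + 0·-1 + 8·-2 + 0·-1 + 11·1 + 7·-1.

-16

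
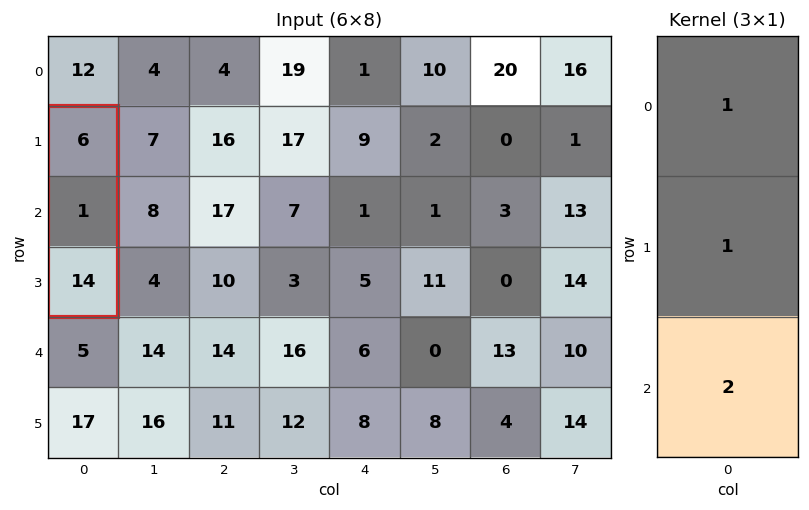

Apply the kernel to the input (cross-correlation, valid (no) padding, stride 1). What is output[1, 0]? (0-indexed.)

The receptive field on the input at this output position is [6 / 1 / 14]. Elementwise product with the kernel and sum: 6·1 + 1·1 + 14·2.

35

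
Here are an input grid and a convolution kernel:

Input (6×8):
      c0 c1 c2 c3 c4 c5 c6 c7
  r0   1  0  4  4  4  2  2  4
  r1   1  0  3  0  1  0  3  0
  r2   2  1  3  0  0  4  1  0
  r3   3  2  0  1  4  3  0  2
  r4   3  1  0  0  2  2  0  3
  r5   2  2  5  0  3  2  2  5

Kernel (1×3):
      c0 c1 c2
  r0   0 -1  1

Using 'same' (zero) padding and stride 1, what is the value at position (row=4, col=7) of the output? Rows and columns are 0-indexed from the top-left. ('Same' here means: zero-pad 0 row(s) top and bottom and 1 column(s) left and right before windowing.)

The receptive field on the zero-padded input at this output position is [0 3 0]. Elementwise product with the kernel and sum: 3·-1 + 0·1.

-3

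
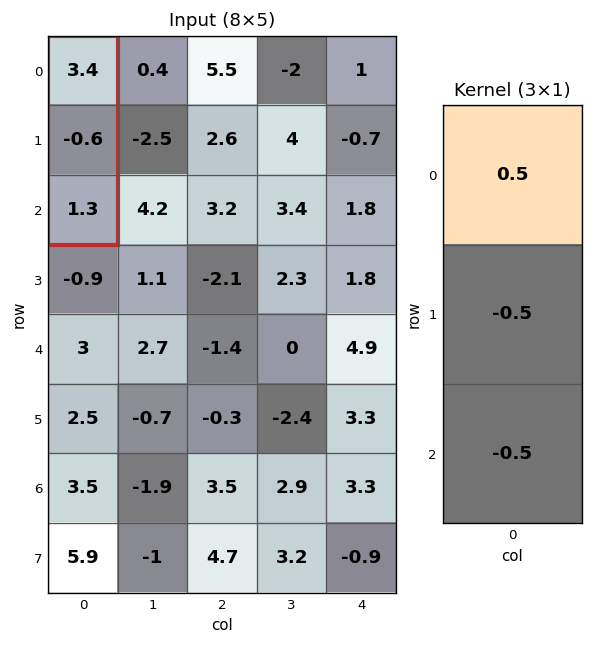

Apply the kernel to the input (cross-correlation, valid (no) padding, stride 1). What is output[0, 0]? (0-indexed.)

1.35

The receptive field on the input at this output position is [3.4 / -0.6 / 1.3]. Elementwise product with the kernel and sum: 3.4·0.5 + -0.6·-0.5 + 1.3·-0.5.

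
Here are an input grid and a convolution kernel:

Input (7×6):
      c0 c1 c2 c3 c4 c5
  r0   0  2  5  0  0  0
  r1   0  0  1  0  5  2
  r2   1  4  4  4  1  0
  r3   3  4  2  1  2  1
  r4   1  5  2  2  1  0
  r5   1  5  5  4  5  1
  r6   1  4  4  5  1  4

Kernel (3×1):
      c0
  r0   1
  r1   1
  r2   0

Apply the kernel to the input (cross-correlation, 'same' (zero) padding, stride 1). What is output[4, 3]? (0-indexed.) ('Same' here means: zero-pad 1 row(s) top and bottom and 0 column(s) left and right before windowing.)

The receptive field on the zero-padded input at this output position is [1 / 2 / 4]. Elementwise product with the kernel and sum: 1·1 + 2·1.

3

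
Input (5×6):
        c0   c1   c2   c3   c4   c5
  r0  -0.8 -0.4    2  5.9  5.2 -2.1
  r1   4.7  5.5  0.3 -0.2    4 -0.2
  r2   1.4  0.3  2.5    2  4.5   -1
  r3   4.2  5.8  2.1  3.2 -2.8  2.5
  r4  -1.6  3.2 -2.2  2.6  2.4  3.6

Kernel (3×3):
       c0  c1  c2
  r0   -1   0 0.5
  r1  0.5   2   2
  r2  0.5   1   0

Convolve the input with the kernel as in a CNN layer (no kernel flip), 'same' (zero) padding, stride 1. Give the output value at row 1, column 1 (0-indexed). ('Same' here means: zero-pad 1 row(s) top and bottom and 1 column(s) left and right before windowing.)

16.75

The receptive field on the zero-padded input at this output position is [-0.8 -0.4 2 / 4.7 5.5 0.3 / 1.4 0.3 2.5]. Elementwise product with the kernel and sum: -0.8·-1 + 2·0.5 + 4.7·0.5 + 5.5·2 + 0.3·2 + 1.4·0.5 + 0.3·1.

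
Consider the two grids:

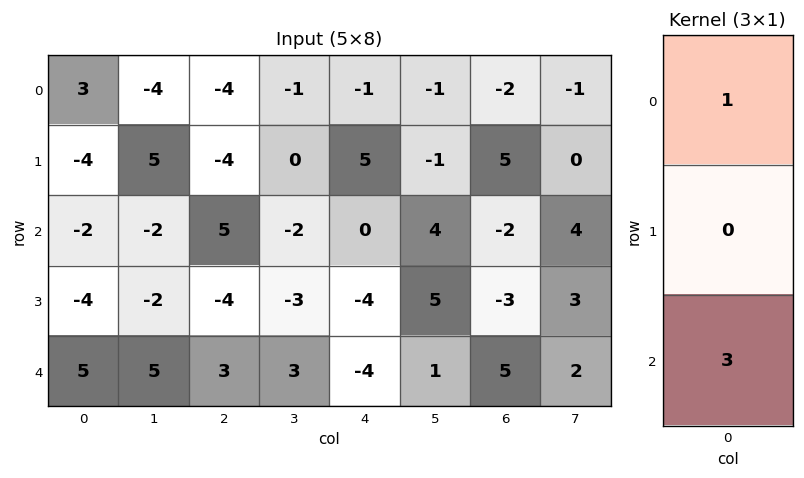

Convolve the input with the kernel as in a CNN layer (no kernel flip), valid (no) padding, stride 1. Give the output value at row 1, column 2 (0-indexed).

-16

The receptive field on the input at this output position is [-4 / 5 / -4]. Elementwise product with the kernel and sum: -4·1 + -4·3.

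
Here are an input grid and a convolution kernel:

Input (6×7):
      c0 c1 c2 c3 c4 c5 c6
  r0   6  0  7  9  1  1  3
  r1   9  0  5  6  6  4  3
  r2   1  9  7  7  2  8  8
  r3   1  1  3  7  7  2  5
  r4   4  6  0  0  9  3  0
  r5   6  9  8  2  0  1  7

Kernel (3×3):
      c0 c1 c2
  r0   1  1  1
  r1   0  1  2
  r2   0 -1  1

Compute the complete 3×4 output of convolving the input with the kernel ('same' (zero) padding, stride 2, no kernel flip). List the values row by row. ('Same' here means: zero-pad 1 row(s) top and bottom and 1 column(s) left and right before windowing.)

-3 26 1 0
28 36 29 10
21 5 32 0

Output[0,0]: The receptive field on the zero-padded input at this output position is [0 0 0 / 0 6 0 / 0 9 0]. Elementwise product with the kernel and sum: 0·1 + 0·1 + 0·1 + 6·1 + 0·2 + 9·-1 + 0·1.
Output[0,1]: The receptive field on the zero-padded input at this output position is [0 0 0 / 0 7 9 / 0 5 6]. Elementwise product with the kernel and sum: 0·1 + 0·1 + 0·1 + 7·1 + 9·2 + 5·-1 + 6·1.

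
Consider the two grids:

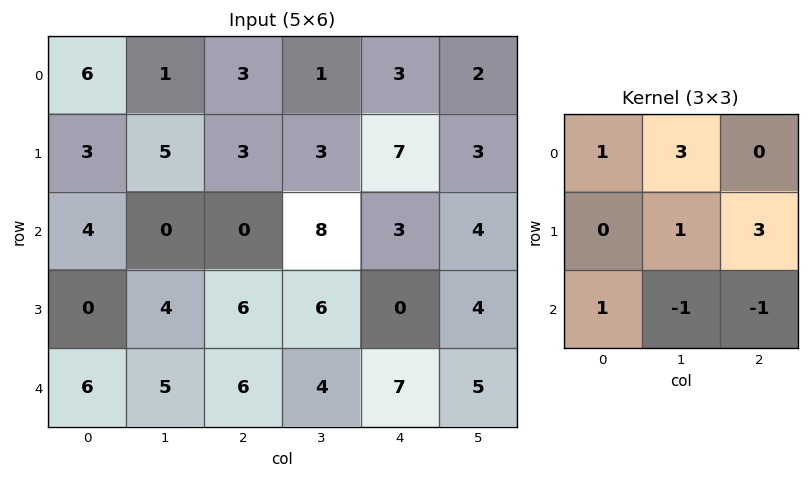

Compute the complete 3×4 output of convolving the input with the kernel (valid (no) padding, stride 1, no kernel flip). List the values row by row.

27 14 19 27
8 30 29 41
21 19 25 21

Output[0,0]: The receptive field on the input at this output position is [6 1 3 / 3 5 3 / 4 0 0]. Elementwise product with the kernel and sum: 6·1 + 1·3 + 5·1 + 3·3 + 4·1 + 0·-1 + 0·-1.
Output[0,1]: The receptive field on the input at this output position is [1 3 1 / 5 3 3 / 0 0 8]. Elementwise product with the kernel and sum: 1·1 + 3·3 + 3·1 + 3·3 + 0·1 + 0·-1 + 8·-1.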